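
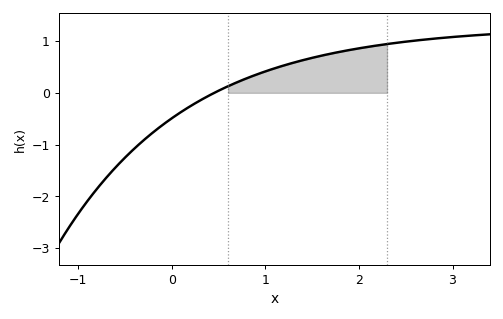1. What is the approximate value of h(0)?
-0.5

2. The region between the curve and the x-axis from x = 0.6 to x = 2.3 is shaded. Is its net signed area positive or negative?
positive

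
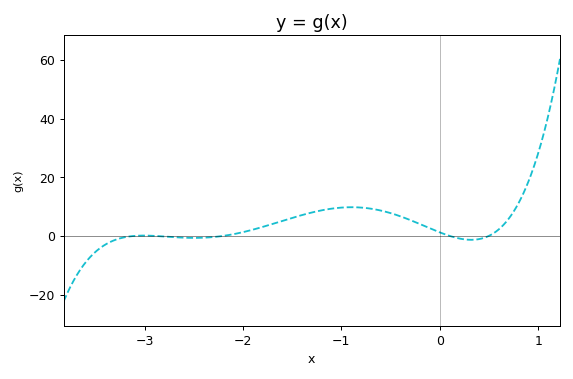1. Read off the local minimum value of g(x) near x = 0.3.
-1.34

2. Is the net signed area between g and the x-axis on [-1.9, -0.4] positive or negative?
positive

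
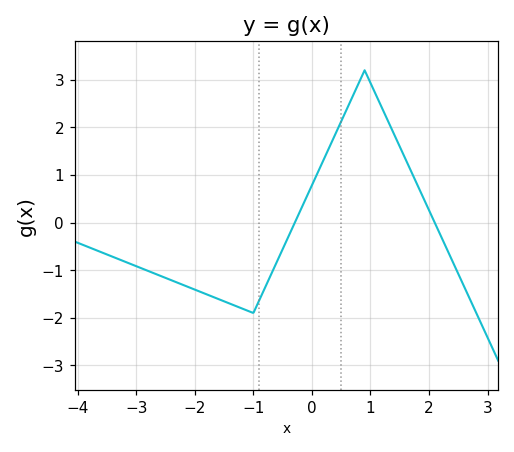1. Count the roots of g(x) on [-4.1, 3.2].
2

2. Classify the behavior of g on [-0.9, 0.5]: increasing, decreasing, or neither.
increasing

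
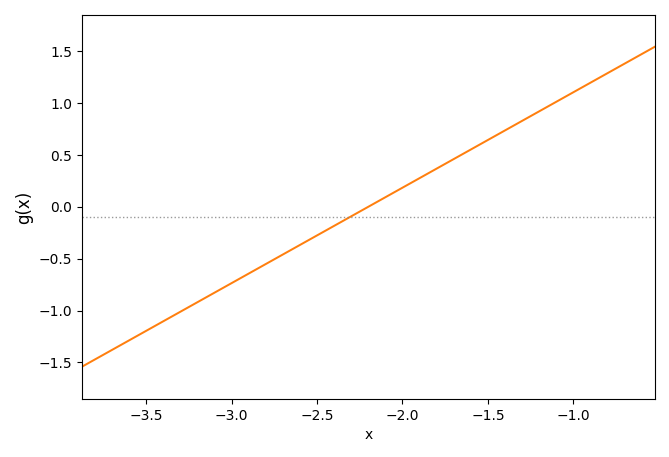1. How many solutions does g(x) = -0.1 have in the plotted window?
1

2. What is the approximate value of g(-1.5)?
0.65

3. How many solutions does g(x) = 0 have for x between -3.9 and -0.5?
1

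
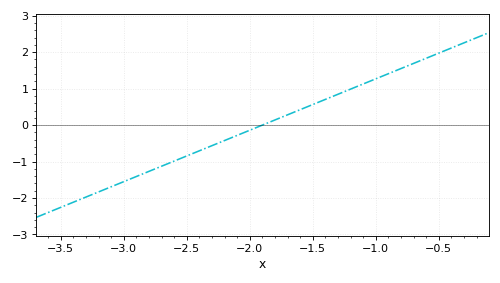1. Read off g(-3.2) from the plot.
-1.83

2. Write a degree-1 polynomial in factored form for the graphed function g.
y = 1.41(x + 1.9)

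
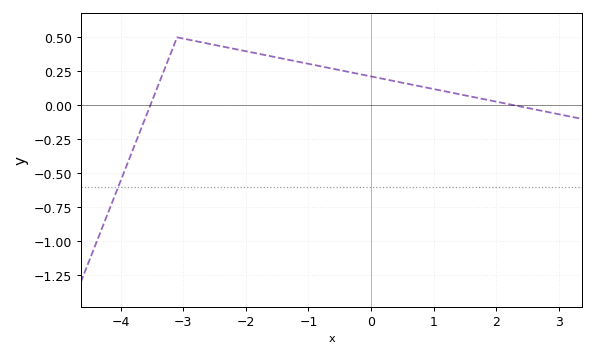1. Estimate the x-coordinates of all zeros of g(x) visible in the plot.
-3.6, 2.2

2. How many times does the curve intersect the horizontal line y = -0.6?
1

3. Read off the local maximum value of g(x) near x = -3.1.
0.5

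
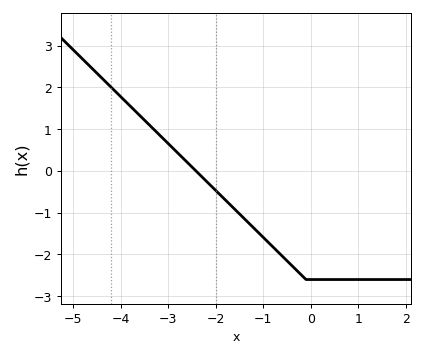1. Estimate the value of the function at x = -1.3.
-1.3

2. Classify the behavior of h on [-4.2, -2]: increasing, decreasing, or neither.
decreasing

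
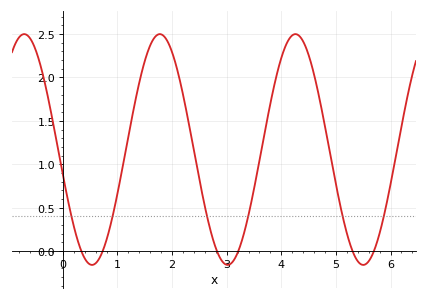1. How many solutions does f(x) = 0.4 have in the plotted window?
6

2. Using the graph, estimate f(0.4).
-0.1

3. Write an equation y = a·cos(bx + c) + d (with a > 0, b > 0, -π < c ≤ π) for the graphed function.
y = 1.33cos(2.5x + 1.8) + 1.17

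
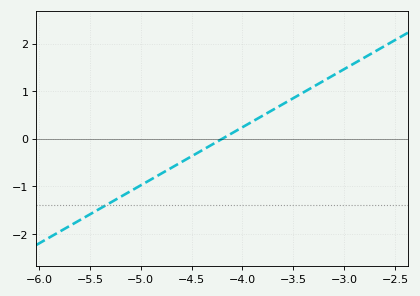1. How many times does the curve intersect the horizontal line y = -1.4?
1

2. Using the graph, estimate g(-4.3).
-0.122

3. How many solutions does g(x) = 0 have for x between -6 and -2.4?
1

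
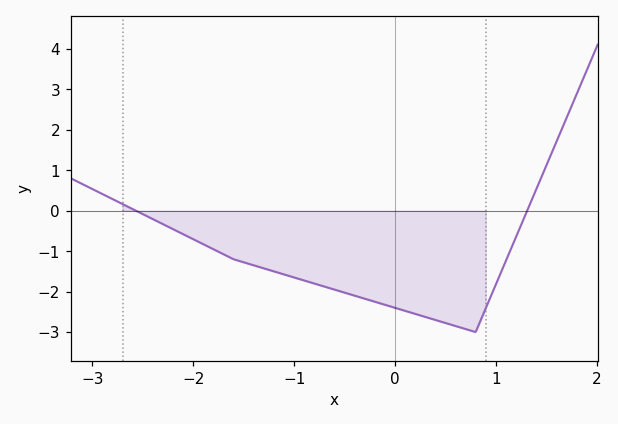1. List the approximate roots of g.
-2.57, 1.31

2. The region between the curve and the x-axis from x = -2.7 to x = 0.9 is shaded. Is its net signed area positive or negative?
negative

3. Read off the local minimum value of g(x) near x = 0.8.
-3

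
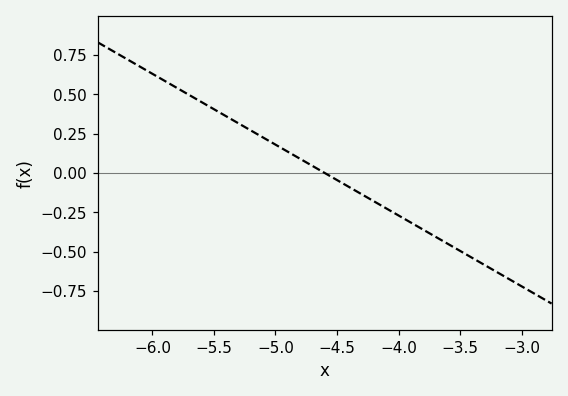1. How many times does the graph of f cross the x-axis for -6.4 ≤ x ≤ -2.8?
1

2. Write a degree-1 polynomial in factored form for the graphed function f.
y = -0.45(x + 4.6)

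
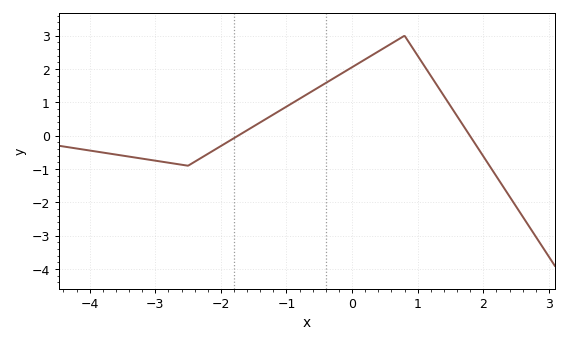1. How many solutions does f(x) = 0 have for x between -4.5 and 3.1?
2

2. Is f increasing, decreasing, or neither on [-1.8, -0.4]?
increasing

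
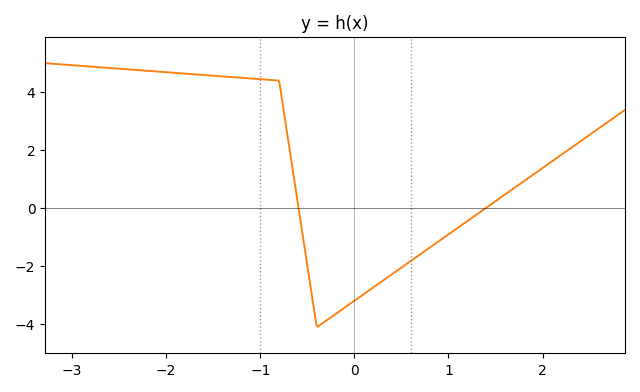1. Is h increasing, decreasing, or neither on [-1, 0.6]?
neither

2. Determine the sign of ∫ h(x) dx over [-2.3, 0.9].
positive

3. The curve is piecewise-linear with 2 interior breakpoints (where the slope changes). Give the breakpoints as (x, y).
(-0.8, 4.4); (-0.4, -4.1)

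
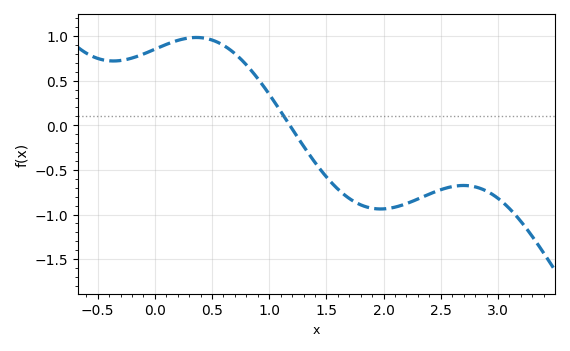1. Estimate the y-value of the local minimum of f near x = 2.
-0.95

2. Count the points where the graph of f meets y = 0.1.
1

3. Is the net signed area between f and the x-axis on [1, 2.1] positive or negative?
negative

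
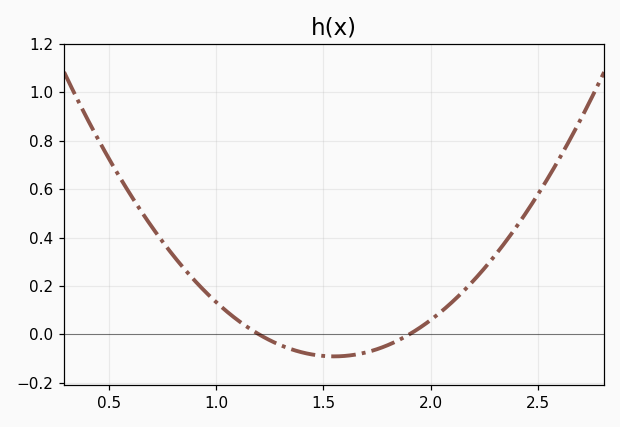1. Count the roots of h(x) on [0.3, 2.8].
2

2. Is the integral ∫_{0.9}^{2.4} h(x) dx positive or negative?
positive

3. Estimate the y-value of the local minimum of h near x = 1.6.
-0.091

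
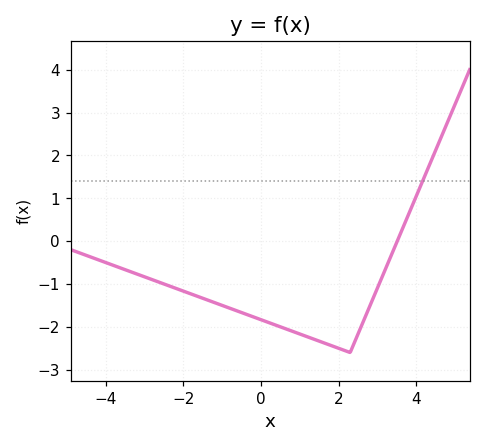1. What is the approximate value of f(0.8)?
-2.1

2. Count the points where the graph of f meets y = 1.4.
1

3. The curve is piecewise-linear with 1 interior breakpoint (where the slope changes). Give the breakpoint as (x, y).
(2.3, -2.6)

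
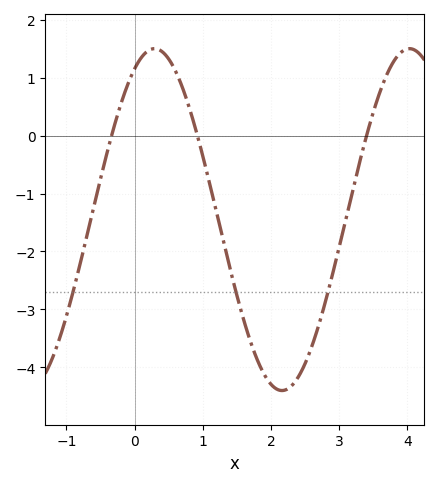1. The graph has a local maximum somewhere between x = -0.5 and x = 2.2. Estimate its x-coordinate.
0.291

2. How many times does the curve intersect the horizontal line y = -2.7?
3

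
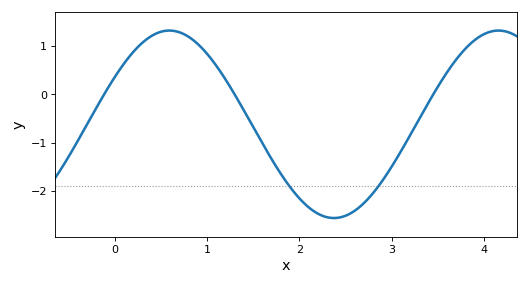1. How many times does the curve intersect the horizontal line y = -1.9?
2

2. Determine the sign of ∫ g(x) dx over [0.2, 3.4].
negative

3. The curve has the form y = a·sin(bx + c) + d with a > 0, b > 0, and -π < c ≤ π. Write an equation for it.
y = 1.94sin(1.76x + 0.532) - 0.62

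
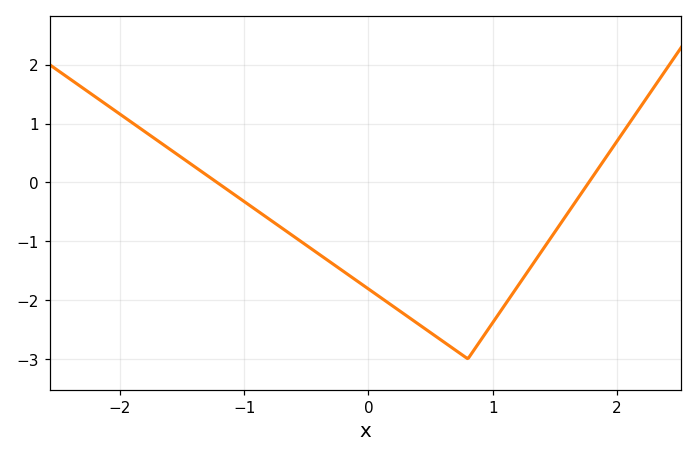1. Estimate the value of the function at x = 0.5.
-2.55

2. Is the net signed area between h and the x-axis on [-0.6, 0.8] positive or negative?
negative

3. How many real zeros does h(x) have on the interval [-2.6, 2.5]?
2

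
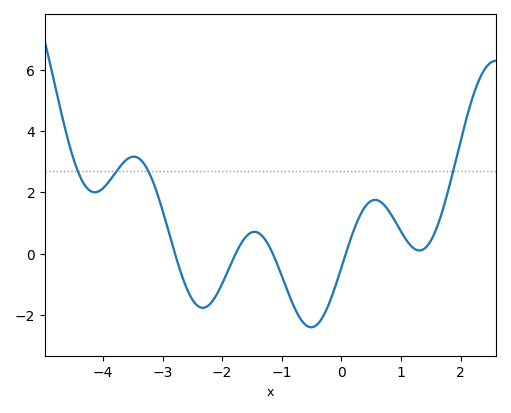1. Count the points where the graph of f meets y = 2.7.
4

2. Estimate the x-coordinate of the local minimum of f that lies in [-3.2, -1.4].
-2.33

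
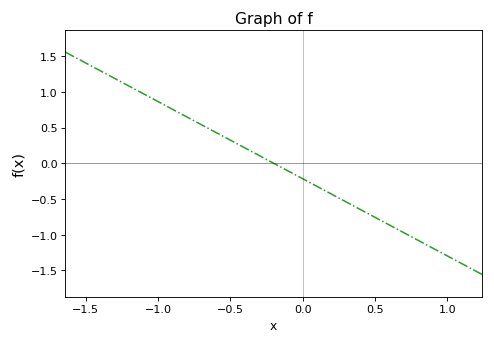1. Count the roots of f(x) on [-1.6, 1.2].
1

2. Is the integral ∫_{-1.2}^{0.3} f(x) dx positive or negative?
positive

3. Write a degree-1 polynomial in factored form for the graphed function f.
y = -1.08(x + 0.2)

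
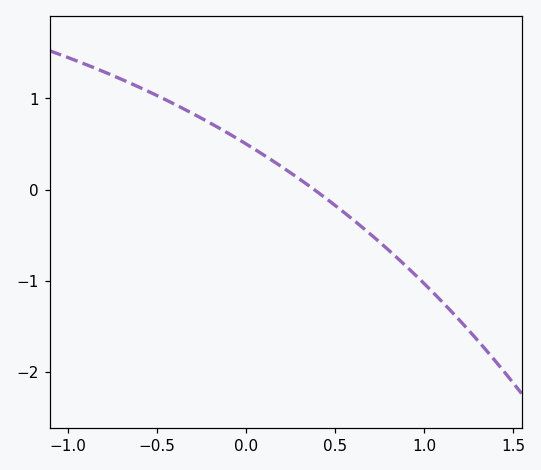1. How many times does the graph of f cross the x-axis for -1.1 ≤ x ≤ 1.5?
1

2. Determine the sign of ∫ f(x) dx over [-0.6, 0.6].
positive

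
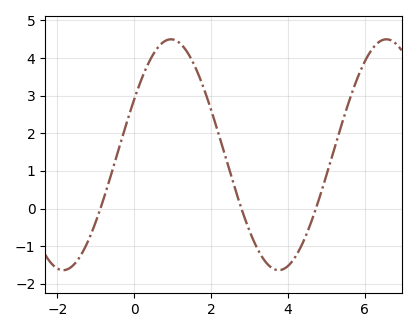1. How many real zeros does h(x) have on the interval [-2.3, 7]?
3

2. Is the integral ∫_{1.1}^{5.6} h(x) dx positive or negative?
positive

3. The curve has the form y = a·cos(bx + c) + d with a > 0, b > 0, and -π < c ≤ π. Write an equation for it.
y = 3.07cos(1.1x - 1.1) + 1.43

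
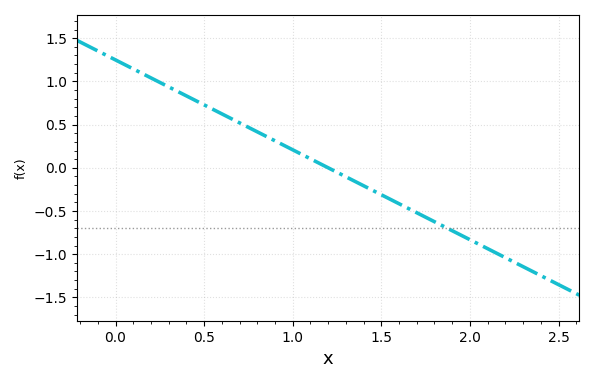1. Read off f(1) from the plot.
0.208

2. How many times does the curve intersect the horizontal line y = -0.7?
1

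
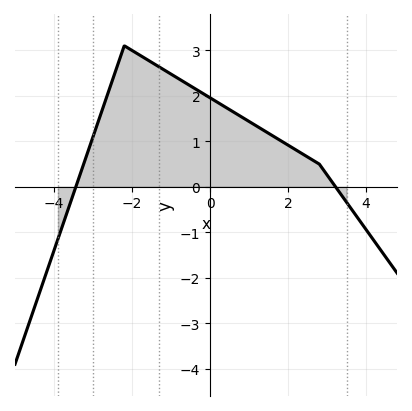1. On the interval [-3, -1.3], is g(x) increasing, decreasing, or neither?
neither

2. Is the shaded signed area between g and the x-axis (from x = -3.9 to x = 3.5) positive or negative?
positive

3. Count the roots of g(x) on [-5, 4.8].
2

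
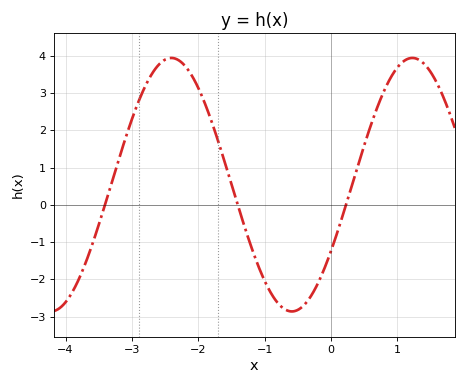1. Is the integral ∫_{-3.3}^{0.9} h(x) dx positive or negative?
positive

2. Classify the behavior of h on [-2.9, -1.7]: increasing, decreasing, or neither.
neither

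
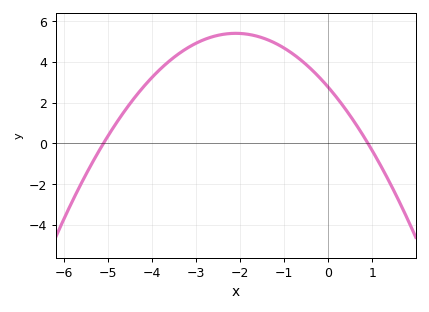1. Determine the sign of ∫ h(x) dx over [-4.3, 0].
positive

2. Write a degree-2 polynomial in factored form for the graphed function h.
y = -0.6(x + 5.1)(x - 0.9)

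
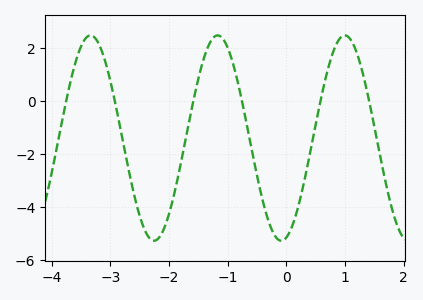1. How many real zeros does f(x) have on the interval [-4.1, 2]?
6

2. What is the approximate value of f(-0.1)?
-5.2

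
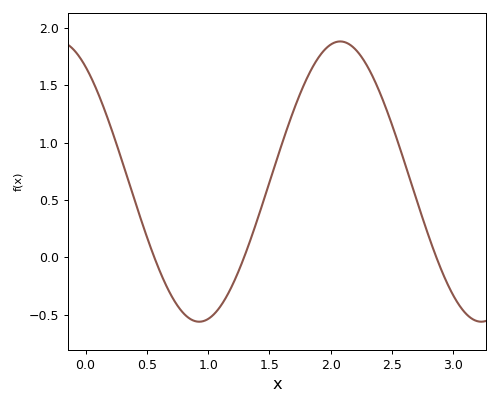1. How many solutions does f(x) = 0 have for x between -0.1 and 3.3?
3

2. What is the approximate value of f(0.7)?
-0.35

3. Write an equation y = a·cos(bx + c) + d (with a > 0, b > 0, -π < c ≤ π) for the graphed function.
y = 1.22cos(2.7x + 0.61) + 0.66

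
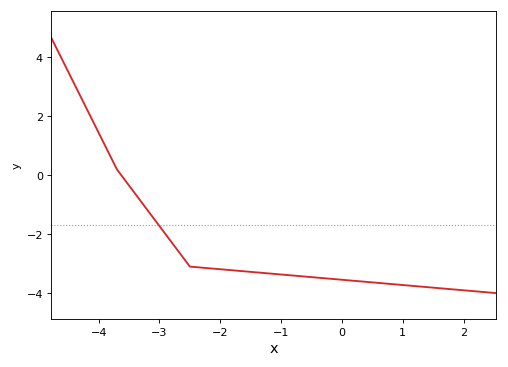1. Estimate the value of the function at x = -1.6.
-3.2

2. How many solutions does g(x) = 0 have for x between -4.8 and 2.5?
1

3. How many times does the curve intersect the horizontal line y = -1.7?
1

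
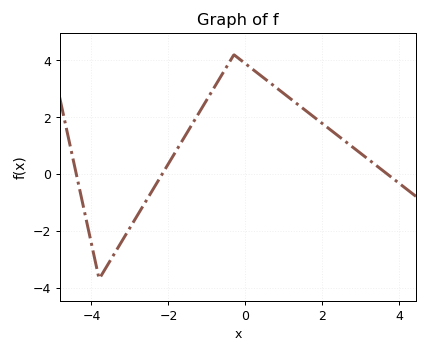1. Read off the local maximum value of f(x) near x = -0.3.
4.2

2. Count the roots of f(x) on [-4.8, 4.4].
3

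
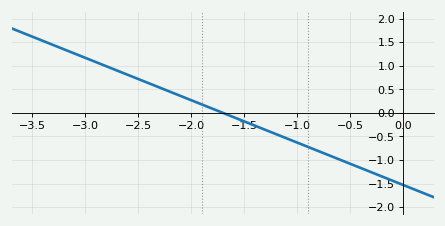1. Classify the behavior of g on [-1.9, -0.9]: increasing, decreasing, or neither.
decreasing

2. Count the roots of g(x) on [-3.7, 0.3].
1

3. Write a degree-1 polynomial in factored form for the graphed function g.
y = -0.9(x + 1.7)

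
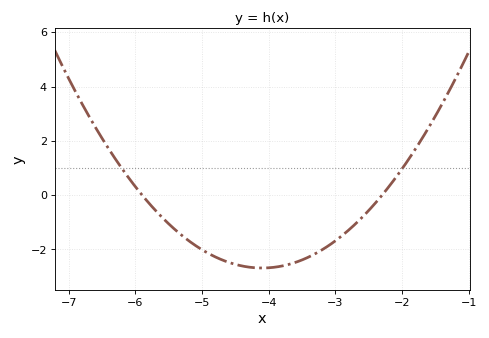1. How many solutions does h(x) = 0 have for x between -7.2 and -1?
2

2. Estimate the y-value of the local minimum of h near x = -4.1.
-2.69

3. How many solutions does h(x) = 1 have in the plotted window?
2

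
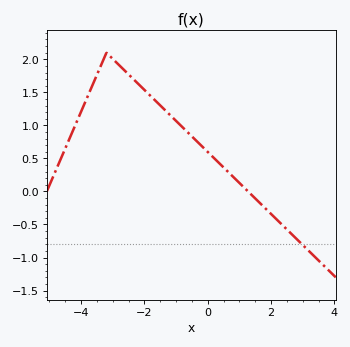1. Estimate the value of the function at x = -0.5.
0.832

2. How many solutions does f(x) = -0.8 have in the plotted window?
1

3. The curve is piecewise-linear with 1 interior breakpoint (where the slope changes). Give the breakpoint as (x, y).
(-3.2, 2.1)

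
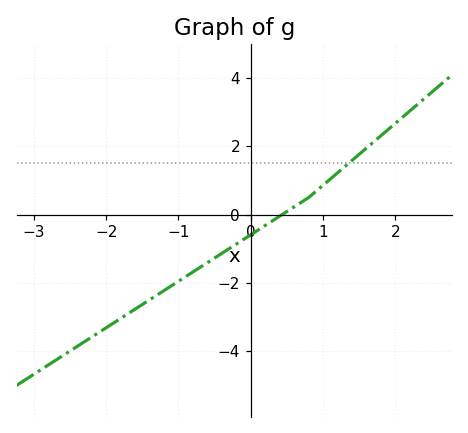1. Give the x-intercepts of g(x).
0.433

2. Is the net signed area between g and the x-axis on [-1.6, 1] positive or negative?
negative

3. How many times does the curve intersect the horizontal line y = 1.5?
1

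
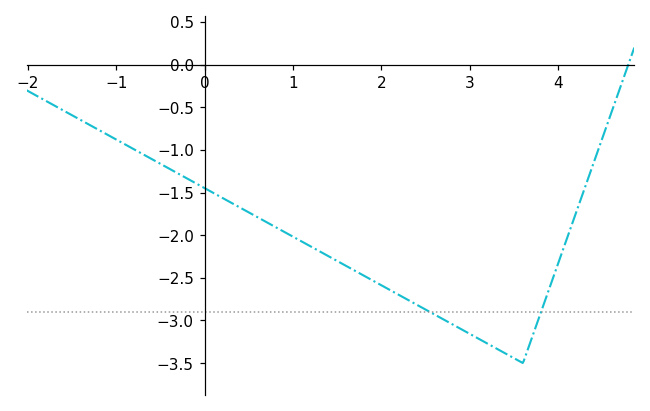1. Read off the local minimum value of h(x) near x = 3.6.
-3.5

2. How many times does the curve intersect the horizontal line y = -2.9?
2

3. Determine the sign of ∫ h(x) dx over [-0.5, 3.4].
negative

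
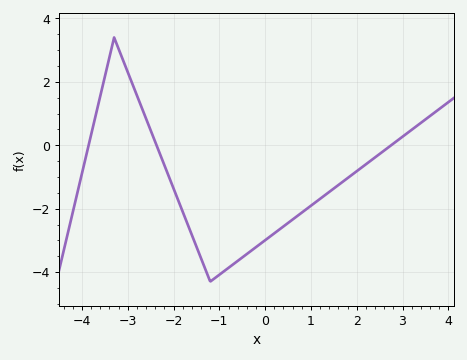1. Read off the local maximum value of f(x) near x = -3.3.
3.4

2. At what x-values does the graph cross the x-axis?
-3.8, -2.4, 2.8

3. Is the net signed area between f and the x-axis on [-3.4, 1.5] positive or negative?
negative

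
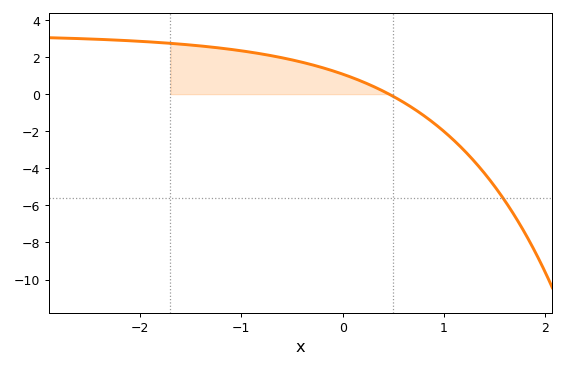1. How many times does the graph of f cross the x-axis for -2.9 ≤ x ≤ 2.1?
1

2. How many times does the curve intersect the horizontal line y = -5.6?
1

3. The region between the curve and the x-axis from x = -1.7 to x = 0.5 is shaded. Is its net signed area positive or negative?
positive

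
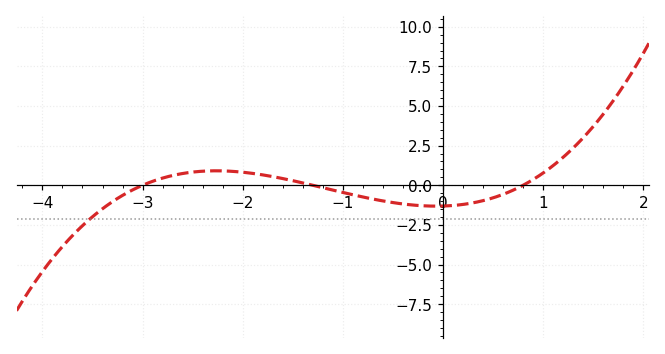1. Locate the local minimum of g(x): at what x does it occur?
-0.067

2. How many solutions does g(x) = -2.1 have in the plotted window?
1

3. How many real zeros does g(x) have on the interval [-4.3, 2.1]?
3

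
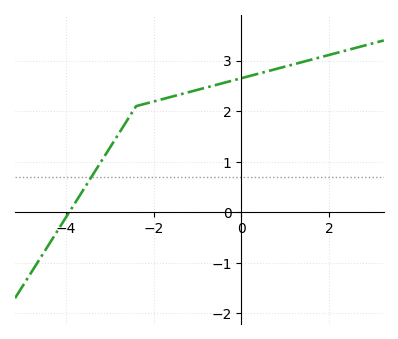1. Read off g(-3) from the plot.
1.3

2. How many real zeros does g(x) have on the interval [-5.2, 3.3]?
1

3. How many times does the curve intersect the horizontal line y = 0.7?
1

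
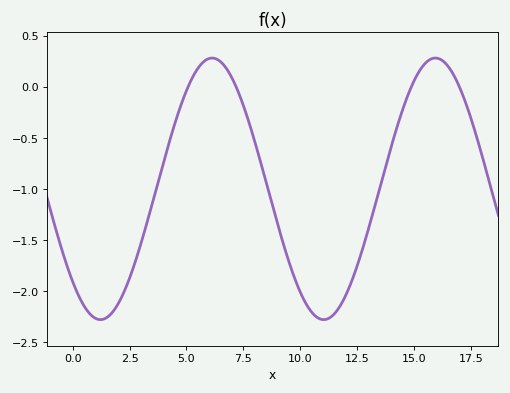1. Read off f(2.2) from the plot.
-2.04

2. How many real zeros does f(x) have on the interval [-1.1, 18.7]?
4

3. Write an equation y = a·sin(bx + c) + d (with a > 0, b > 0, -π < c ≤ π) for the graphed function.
y = 1.28sin(0.64x - 2.35) - 1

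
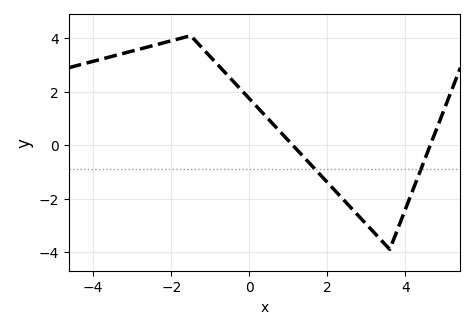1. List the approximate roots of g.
1.11, 4.64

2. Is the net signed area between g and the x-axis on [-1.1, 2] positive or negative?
positive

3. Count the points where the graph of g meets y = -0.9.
2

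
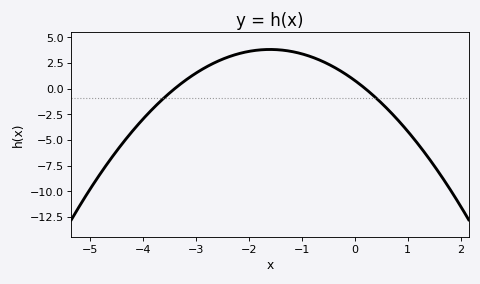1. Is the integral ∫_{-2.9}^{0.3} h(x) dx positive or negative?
positive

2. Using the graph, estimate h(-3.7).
-1.38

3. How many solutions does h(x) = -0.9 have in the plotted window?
2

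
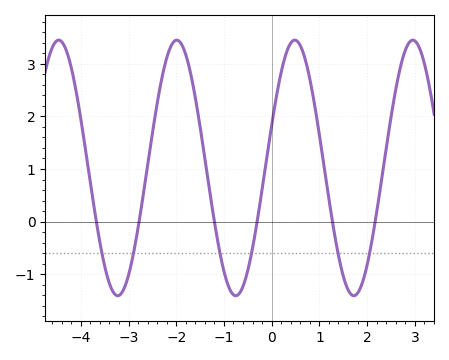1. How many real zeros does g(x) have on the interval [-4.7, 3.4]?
6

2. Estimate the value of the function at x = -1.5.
1.8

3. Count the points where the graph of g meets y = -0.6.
6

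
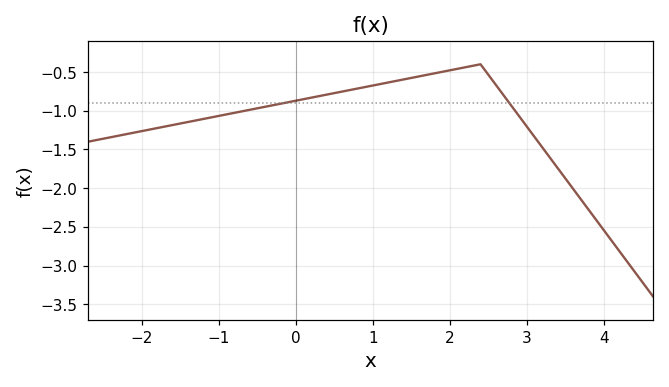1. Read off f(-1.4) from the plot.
-1.15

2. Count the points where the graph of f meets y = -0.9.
2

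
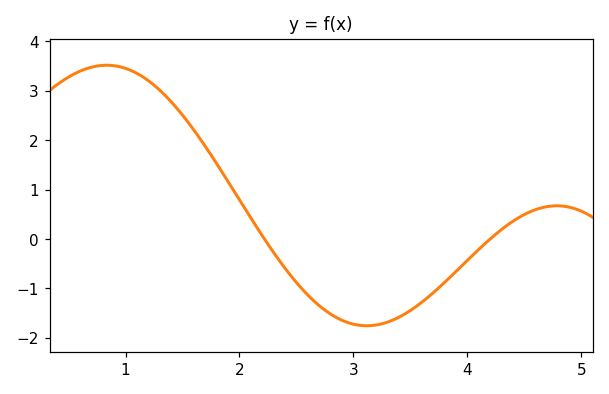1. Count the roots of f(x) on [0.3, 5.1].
2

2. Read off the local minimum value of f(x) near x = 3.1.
-1.76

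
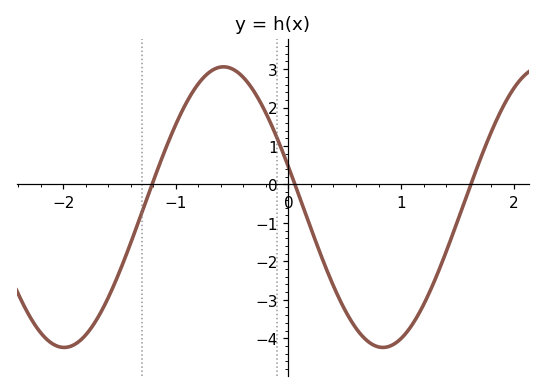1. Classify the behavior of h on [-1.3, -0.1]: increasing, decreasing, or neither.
neither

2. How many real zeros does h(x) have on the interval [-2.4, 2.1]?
3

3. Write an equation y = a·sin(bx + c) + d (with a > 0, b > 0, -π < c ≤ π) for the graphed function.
y = 3.65sin(2.2x + 2.8) - 0.59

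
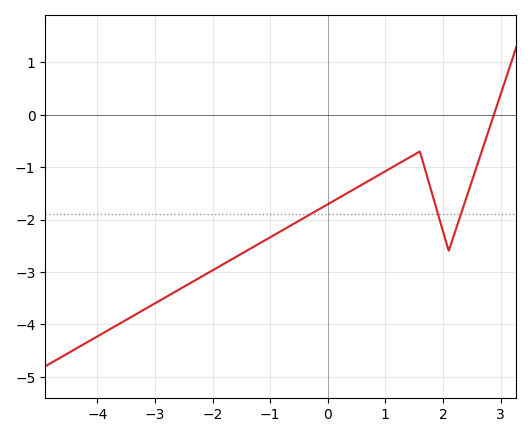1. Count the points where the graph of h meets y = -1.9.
3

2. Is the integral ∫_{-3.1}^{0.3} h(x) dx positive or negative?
negative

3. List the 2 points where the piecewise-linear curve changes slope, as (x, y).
(1.6, -0.7); (2.1, -2.6)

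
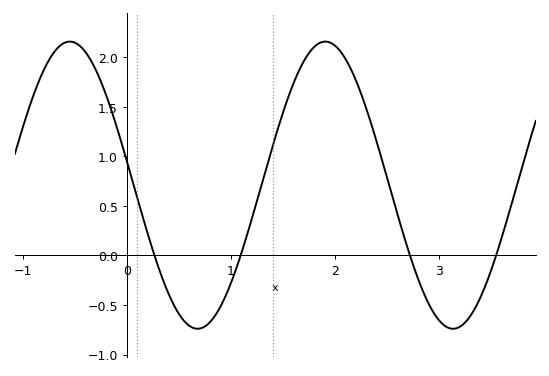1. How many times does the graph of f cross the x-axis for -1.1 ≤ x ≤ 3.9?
4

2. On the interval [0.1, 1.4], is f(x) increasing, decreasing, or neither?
neither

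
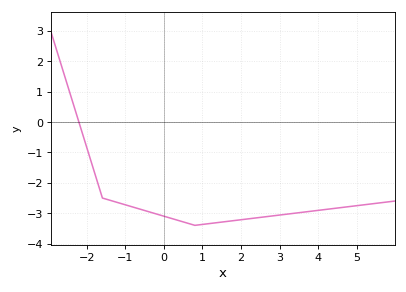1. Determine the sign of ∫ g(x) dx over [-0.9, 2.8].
negative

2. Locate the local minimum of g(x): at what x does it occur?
0.8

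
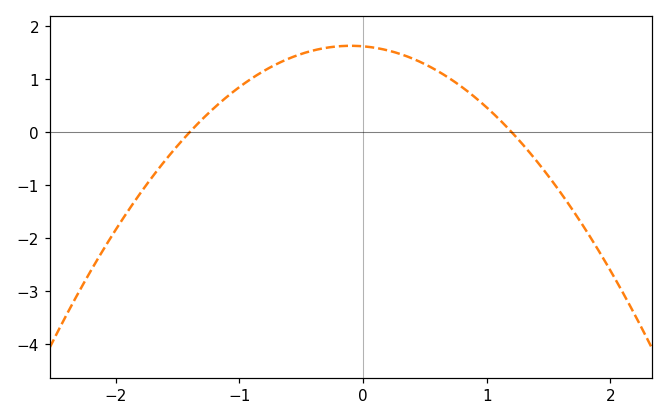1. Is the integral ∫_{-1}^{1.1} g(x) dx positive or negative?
positive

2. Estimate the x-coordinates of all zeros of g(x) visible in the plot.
-1.4, 1.2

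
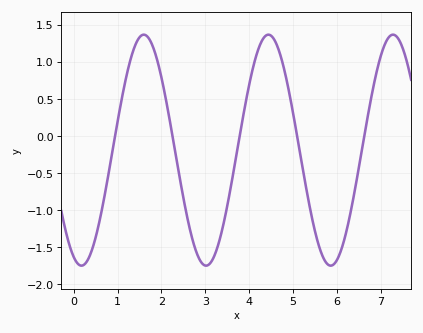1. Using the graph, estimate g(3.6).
-0.634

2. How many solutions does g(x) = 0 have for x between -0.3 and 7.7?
5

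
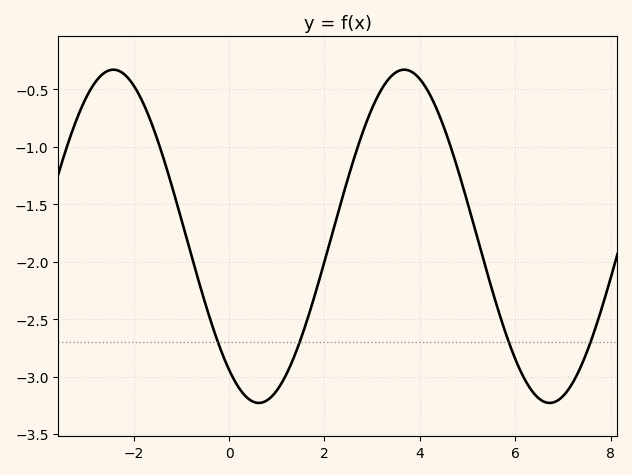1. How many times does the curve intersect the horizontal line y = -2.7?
4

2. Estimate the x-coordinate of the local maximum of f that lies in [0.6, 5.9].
3.67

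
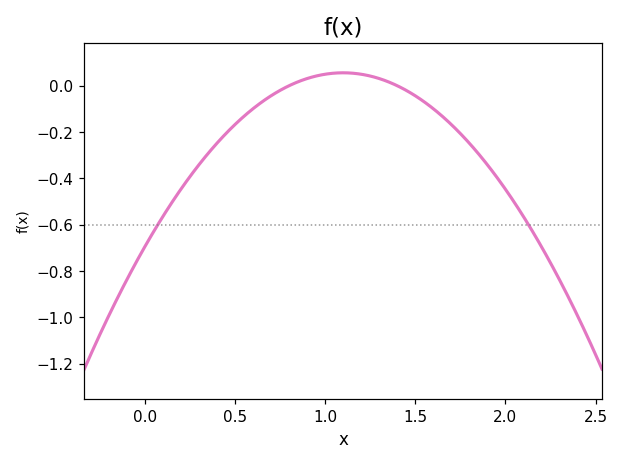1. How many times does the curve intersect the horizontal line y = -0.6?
2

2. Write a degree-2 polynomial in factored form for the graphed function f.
y = -0.62(x - 0.8)(x - 1.4)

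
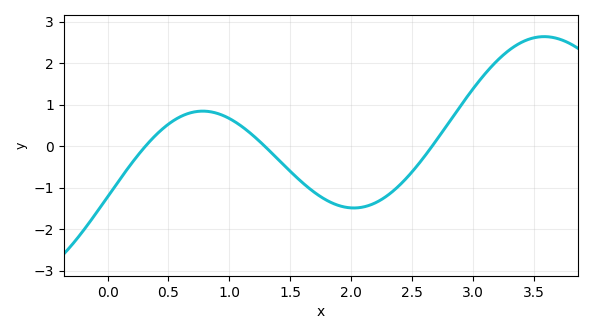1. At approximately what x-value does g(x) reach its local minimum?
2.02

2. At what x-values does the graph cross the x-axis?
0.31, 1.29, 2.67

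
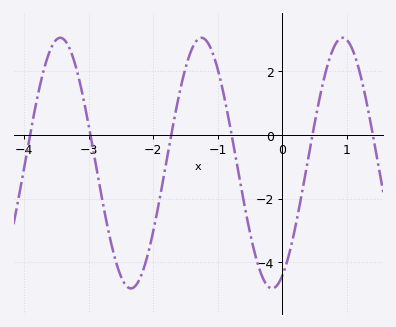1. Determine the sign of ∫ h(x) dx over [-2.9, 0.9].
negative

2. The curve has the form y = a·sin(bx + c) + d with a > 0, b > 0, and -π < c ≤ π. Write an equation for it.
y = 3.93sin(2.9x - 1.1) - 0.89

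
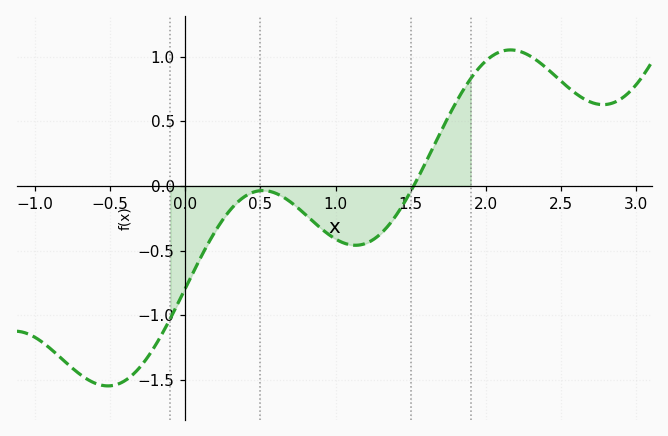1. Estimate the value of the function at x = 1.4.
-0.25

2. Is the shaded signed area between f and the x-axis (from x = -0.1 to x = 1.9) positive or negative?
negative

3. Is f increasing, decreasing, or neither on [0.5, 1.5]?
neither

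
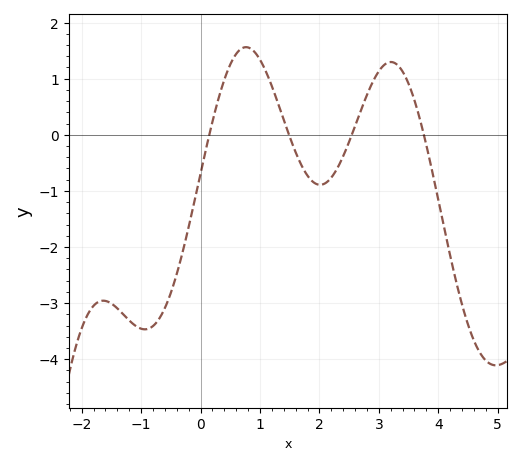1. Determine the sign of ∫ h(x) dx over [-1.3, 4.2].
negative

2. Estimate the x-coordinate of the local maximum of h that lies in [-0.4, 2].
0.8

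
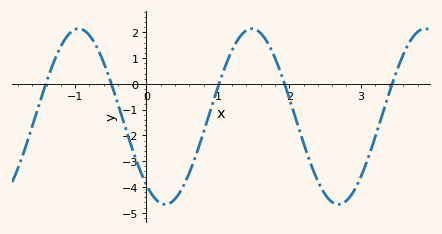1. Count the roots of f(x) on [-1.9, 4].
5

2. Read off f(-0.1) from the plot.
-3.3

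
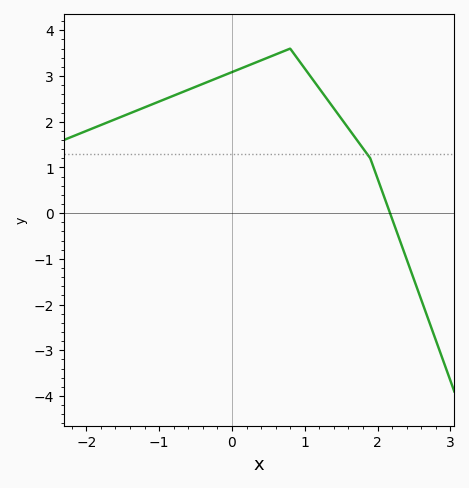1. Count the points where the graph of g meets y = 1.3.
1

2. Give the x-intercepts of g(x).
2.2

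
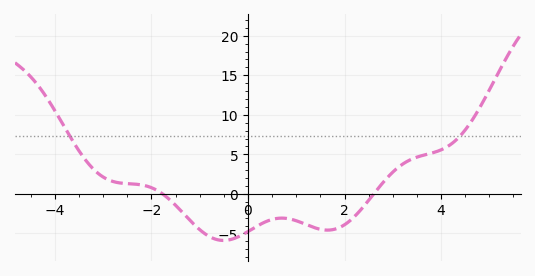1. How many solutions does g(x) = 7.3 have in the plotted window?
2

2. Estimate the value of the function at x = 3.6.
5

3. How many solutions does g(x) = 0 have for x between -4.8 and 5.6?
2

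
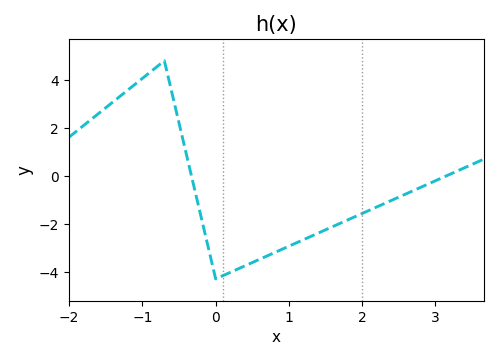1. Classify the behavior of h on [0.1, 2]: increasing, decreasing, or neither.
increasing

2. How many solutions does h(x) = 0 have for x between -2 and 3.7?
2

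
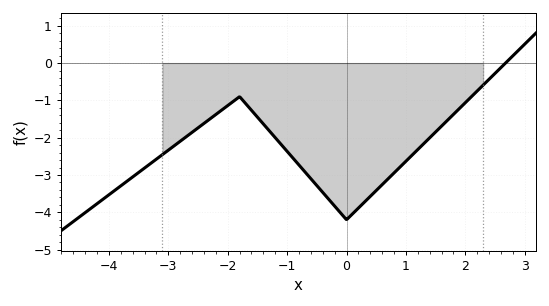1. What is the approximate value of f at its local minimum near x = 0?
-4.2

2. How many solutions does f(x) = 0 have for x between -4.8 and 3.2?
1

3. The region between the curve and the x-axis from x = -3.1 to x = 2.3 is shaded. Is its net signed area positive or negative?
negative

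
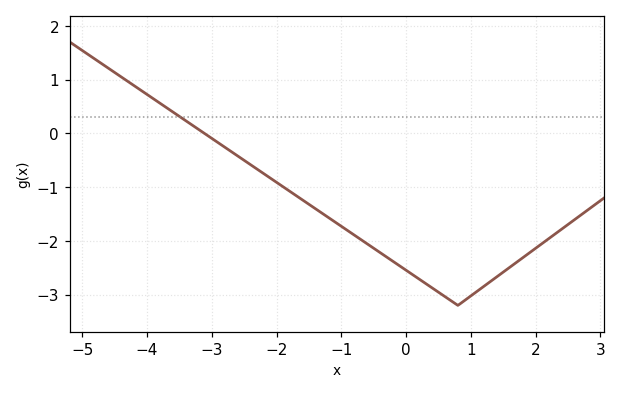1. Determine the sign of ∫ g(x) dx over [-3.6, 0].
negative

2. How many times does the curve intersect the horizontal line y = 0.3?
1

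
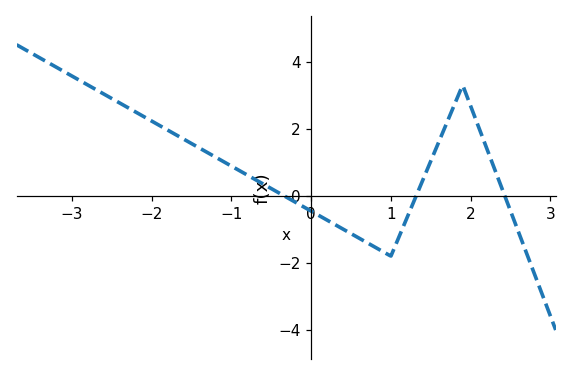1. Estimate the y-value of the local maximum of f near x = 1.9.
3.2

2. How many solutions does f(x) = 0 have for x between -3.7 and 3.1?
3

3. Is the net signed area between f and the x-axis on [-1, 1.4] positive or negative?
negative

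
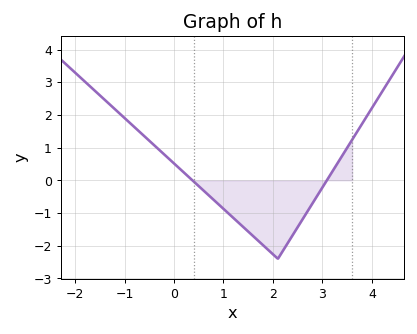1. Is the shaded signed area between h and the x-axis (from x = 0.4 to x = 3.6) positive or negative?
negative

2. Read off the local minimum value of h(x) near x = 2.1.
-2.4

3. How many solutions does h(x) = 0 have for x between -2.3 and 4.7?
2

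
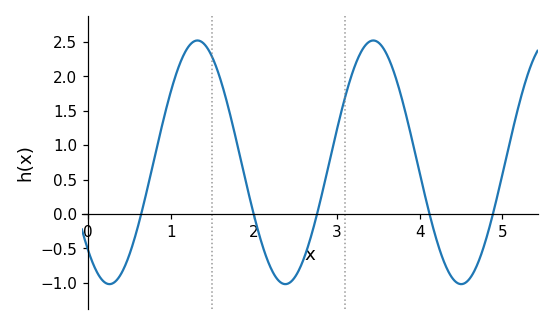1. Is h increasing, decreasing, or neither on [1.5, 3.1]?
neither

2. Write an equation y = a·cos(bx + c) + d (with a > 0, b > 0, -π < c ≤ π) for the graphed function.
y = 1.77cos(2.96x + 2.38) + 0.75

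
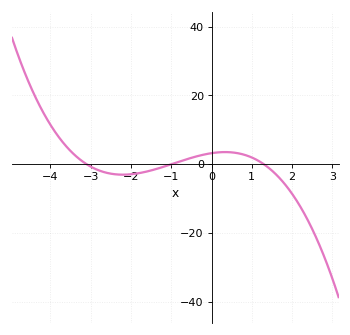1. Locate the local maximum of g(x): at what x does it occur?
0.4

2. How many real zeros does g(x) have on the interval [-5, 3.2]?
3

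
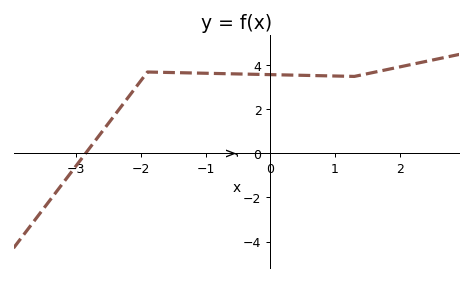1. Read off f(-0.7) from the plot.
3.62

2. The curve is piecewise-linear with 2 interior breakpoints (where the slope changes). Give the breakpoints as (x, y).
(-1.9, 3.7); (1.3, 3.5)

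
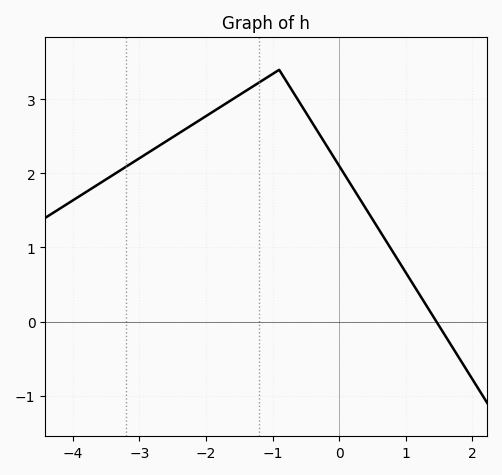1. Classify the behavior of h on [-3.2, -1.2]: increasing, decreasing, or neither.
increasing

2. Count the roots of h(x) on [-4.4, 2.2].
1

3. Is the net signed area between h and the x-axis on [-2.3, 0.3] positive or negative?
positive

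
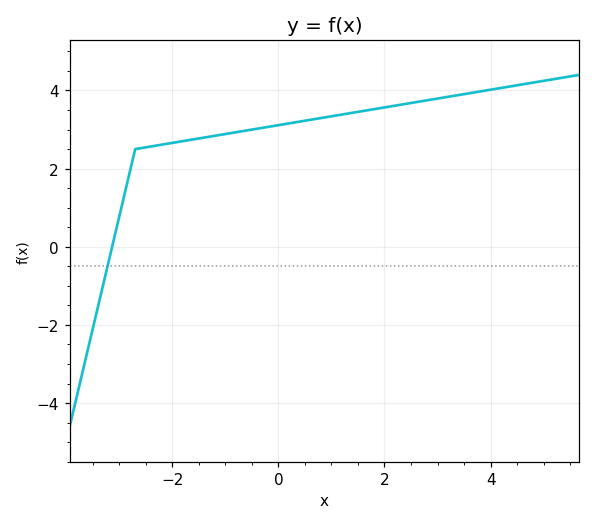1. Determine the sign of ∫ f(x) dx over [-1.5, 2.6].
positive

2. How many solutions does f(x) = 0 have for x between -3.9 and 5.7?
1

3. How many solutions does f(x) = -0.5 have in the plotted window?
1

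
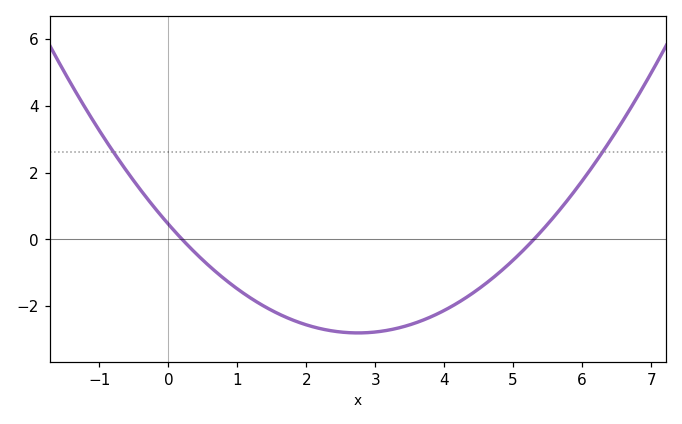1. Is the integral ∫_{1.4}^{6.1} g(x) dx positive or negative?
negative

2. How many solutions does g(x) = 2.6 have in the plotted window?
2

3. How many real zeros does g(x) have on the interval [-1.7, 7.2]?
2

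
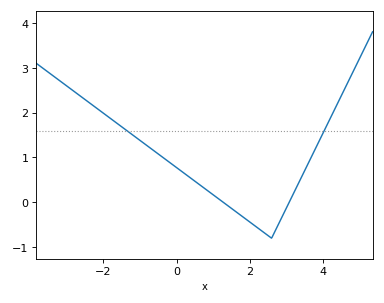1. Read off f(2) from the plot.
-0.4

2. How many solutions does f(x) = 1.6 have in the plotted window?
2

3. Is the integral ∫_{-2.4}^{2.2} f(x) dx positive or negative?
positive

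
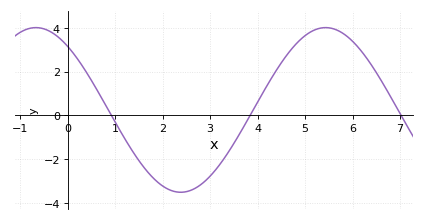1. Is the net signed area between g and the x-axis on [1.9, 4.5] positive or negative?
negative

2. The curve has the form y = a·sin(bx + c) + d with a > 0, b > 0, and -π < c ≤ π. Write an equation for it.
y = 3.76sin(1x + 2.3) + 0.25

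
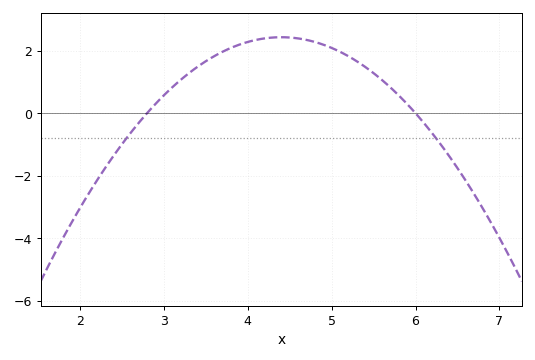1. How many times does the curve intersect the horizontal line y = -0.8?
2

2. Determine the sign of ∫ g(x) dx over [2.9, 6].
positive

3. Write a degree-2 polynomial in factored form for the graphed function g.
y = -0.95(x - 2.8)(x - 6)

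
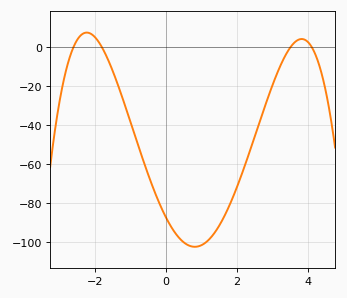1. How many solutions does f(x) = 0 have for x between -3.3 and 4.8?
4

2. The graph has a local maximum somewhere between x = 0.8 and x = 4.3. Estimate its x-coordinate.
3.81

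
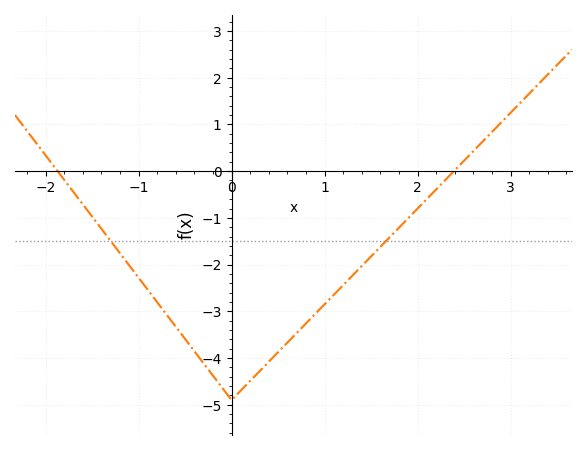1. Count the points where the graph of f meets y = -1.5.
2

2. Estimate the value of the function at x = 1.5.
-1.8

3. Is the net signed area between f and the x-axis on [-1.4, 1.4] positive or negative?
negative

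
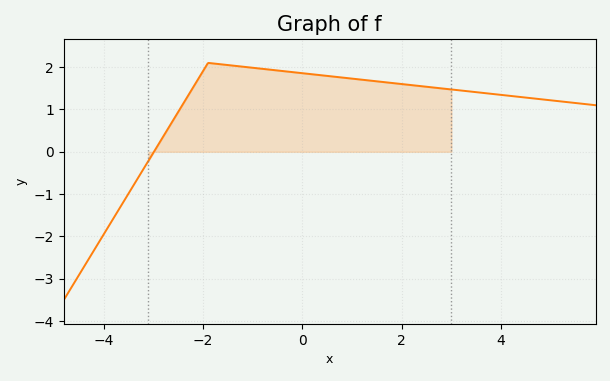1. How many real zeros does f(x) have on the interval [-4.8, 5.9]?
1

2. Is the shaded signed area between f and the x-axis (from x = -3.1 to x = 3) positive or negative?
positive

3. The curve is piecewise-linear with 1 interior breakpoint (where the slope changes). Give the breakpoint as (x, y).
(-1.9, 2.1)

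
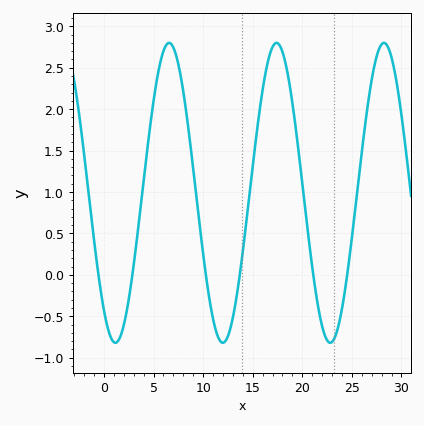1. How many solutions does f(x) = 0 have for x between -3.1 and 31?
6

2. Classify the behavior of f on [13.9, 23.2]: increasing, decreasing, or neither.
neither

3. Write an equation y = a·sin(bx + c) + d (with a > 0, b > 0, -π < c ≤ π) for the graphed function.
y = 1.81sin(0.58x - 2.24) + 0.99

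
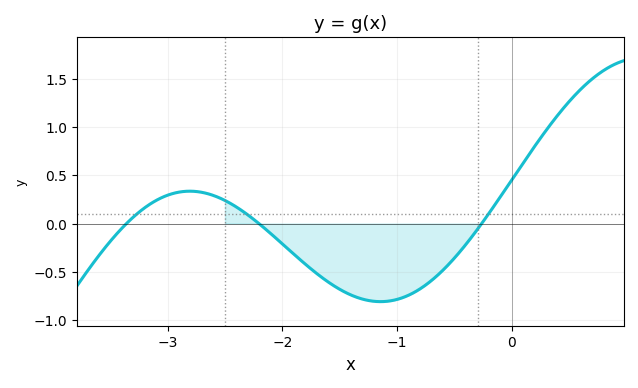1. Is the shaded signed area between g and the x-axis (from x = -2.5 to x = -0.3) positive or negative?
negative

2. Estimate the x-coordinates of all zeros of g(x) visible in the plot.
-3.4, -2.2, -0.3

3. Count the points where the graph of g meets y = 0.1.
3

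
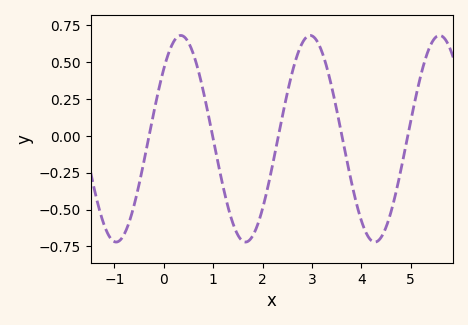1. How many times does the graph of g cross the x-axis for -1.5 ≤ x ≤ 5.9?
5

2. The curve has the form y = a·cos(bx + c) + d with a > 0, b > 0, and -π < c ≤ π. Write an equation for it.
y = 0.7cos(2.4x - 0.83) - 0.02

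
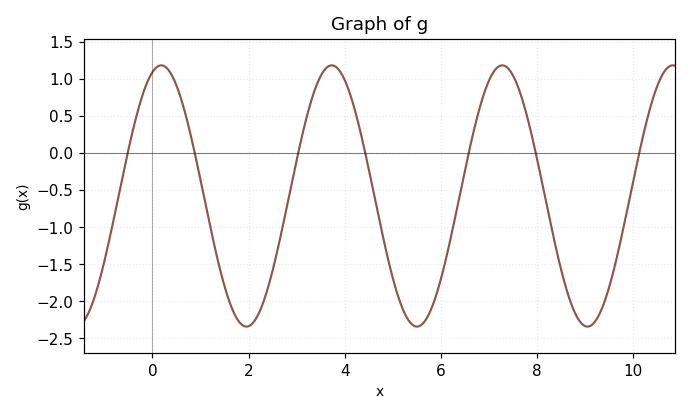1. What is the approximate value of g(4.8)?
-1.15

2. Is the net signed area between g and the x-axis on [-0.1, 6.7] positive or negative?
negative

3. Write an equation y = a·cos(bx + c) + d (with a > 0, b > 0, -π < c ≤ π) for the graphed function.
y = 1.76cos(1.8x - 0.32) - 0.58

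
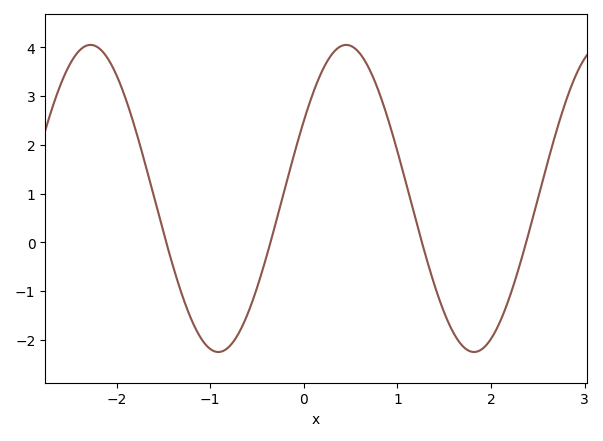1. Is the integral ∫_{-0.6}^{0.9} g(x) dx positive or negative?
positive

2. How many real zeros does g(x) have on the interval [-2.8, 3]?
4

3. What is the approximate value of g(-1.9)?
2.93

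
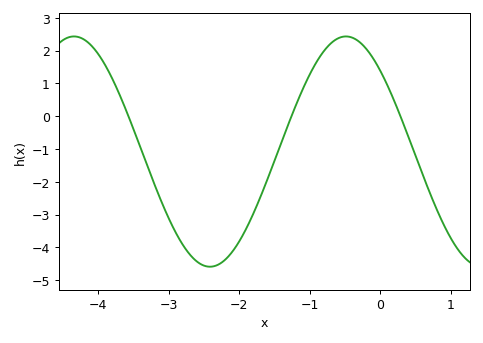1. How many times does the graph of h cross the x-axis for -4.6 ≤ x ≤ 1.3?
3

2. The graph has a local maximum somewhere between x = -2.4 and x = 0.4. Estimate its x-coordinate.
-0.5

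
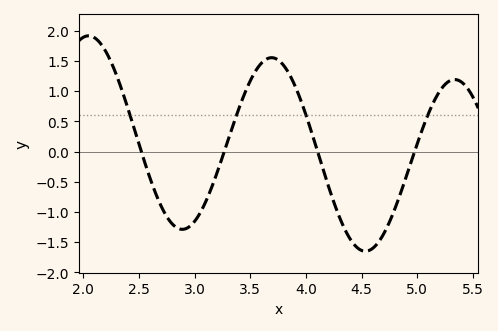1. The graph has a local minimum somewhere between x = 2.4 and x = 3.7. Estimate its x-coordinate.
2.9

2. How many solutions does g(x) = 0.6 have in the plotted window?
4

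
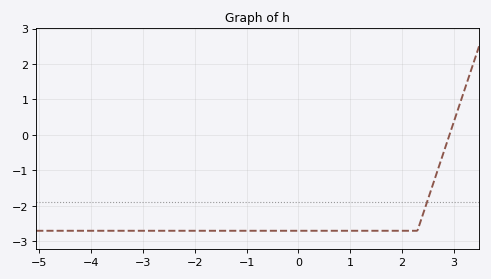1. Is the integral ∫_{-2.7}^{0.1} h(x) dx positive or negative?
negative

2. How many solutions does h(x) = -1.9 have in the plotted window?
1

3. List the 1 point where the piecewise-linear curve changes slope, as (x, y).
(2.3, -2.7)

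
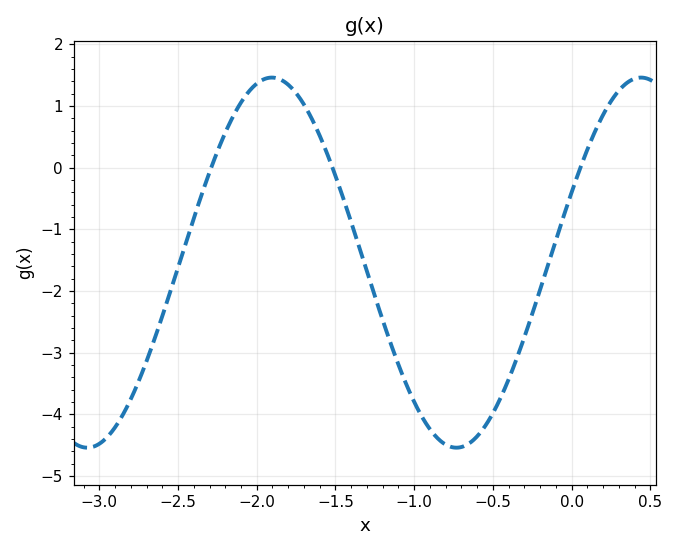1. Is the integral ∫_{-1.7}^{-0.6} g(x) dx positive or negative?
negative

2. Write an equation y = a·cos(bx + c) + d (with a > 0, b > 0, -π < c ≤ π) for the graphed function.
y = 3cos(2.7x - 1.2) - 1.54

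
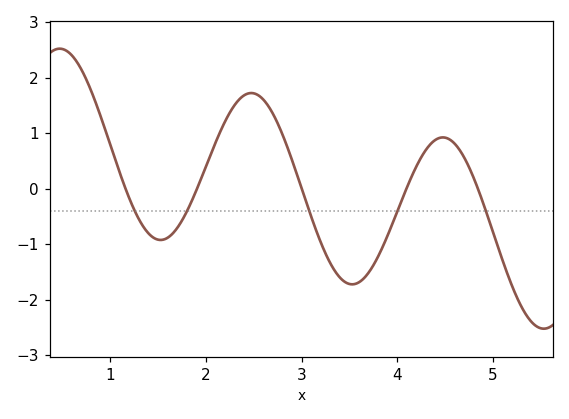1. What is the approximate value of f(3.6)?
-1.69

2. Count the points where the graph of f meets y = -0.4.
5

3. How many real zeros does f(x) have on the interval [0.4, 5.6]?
5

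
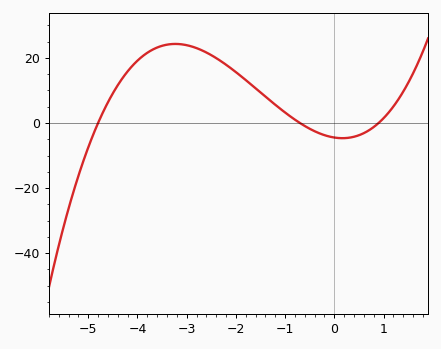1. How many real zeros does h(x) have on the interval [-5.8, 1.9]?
3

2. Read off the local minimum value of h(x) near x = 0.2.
-4.67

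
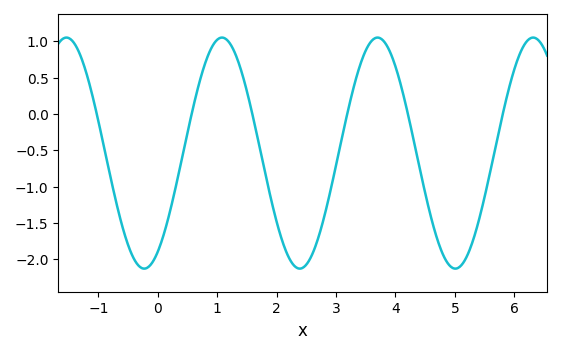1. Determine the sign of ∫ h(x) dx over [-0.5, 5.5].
negative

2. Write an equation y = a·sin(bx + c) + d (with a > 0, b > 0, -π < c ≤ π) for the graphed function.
y = 1.59sin(2.4x - 1.02) - 0.54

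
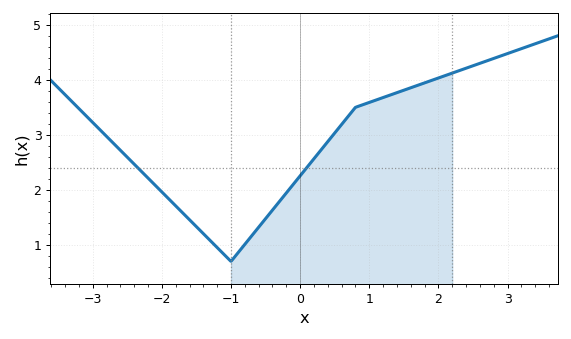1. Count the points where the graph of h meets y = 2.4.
2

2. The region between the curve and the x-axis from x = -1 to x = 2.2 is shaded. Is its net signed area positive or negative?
positive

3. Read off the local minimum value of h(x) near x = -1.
0.701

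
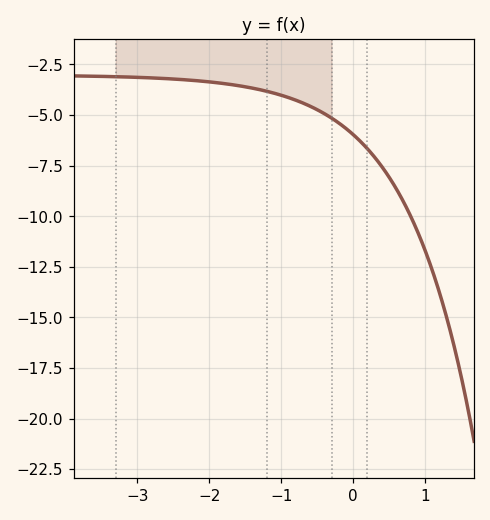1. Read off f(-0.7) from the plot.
-4.4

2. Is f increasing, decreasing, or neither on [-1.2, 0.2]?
decreasing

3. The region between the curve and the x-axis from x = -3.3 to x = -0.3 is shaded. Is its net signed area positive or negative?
negative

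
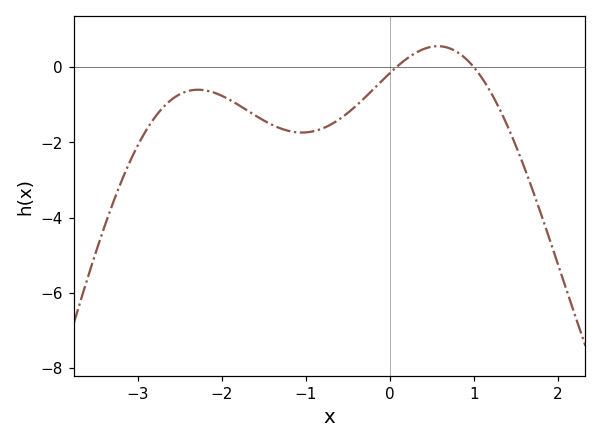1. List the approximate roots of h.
0.1, 1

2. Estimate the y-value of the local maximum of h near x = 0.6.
0.6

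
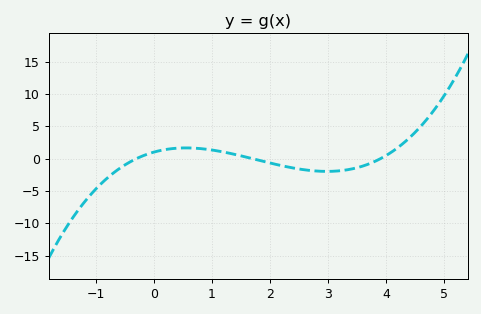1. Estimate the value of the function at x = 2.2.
-1.08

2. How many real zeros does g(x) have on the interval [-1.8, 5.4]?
3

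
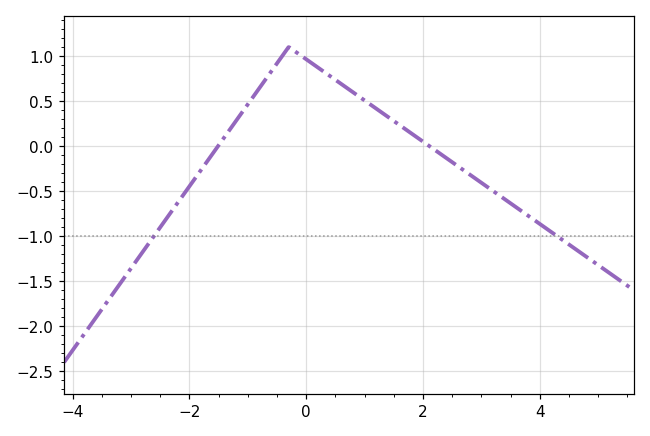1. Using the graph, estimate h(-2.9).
-1.27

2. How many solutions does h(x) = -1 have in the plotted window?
2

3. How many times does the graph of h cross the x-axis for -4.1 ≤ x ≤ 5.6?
2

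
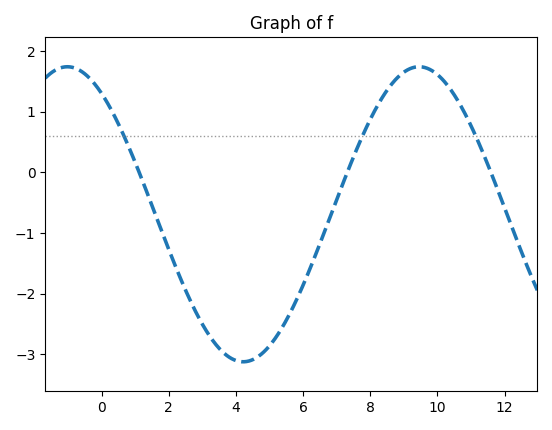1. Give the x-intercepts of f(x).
1.12, 7.31, 11.6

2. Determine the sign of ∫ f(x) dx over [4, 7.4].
negative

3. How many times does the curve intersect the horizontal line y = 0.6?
3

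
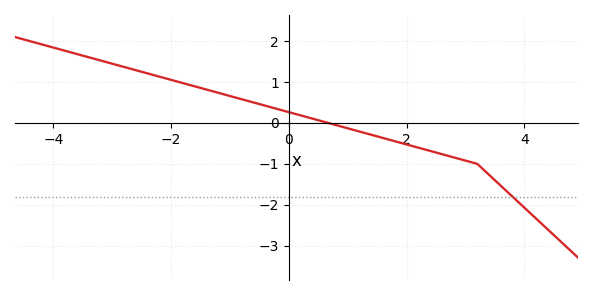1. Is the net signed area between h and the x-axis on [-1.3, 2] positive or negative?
positive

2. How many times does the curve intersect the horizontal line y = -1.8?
1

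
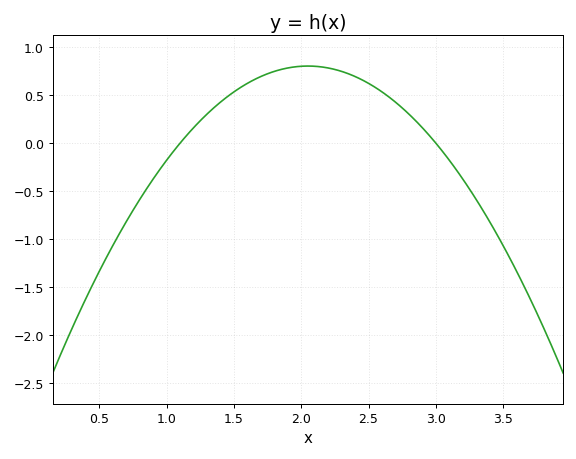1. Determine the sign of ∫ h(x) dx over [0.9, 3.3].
positive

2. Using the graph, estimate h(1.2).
0.16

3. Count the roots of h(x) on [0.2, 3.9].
2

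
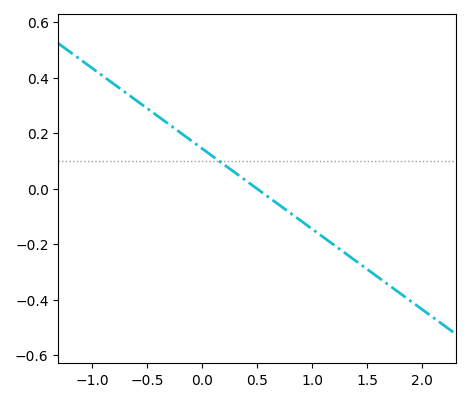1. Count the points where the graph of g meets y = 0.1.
1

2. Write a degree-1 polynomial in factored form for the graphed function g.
y = -0.29(x - 0.5)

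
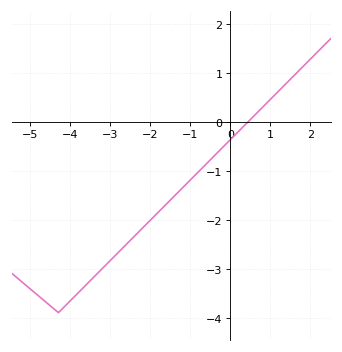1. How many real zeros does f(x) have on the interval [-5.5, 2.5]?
1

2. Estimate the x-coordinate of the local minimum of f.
-4.3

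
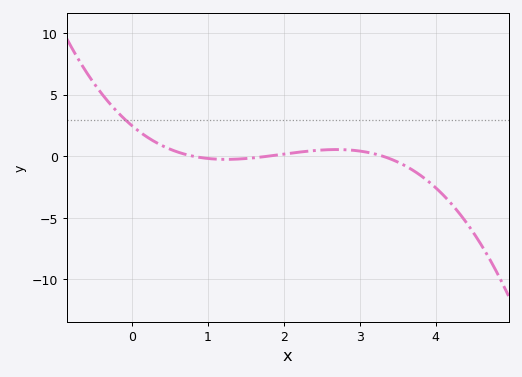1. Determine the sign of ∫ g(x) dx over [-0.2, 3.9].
positive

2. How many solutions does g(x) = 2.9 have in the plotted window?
1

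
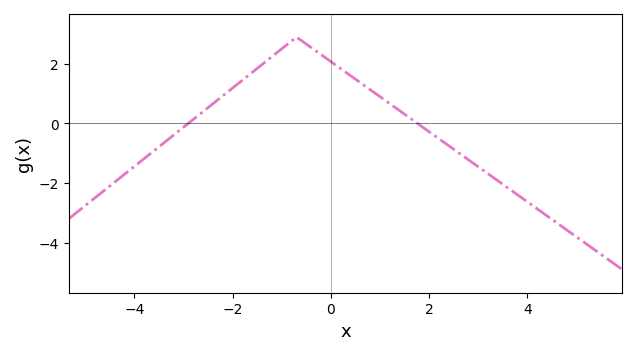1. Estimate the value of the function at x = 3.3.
-1.8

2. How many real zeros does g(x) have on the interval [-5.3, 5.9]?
2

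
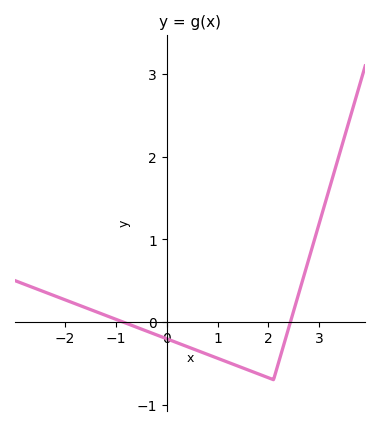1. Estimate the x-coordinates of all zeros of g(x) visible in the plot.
-0.864, 2.43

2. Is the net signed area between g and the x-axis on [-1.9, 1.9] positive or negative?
negative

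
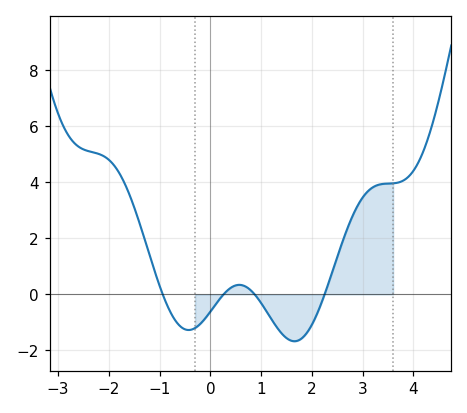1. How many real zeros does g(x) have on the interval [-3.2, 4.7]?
4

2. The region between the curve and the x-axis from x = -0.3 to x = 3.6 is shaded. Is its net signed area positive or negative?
positive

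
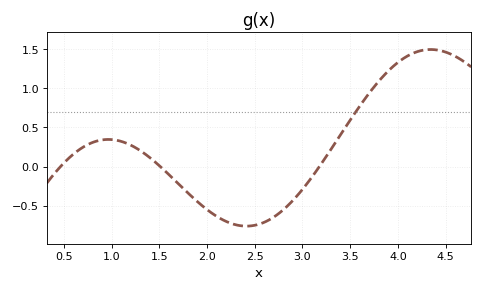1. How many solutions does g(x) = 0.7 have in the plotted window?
1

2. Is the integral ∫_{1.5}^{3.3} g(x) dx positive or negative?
negative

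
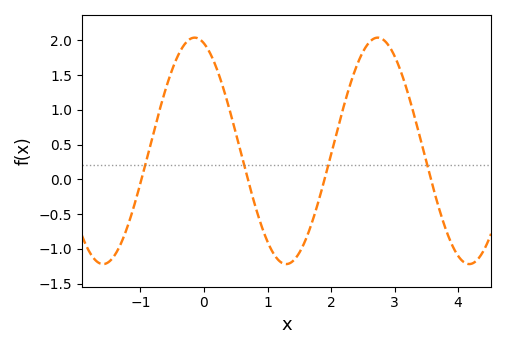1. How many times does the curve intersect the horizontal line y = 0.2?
4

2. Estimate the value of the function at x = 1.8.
-0.3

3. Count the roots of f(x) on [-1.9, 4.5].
4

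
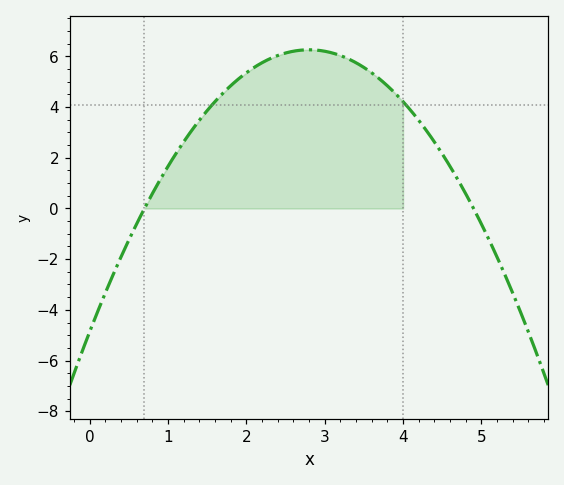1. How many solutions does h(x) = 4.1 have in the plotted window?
2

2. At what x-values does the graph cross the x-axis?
0.7, 4.9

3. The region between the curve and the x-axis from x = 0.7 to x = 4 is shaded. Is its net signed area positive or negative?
positive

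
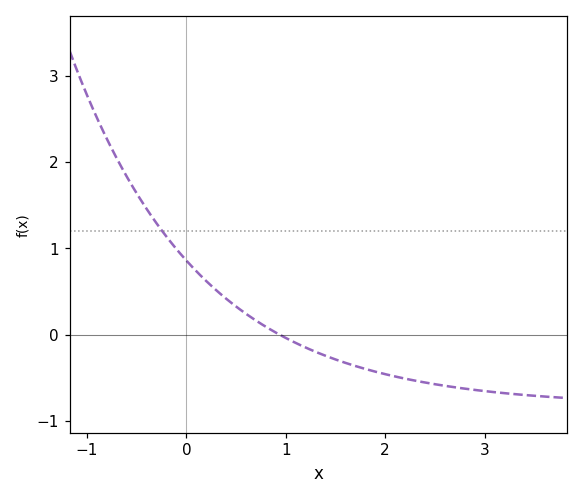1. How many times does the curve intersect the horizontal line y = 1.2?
1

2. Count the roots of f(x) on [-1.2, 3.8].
1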